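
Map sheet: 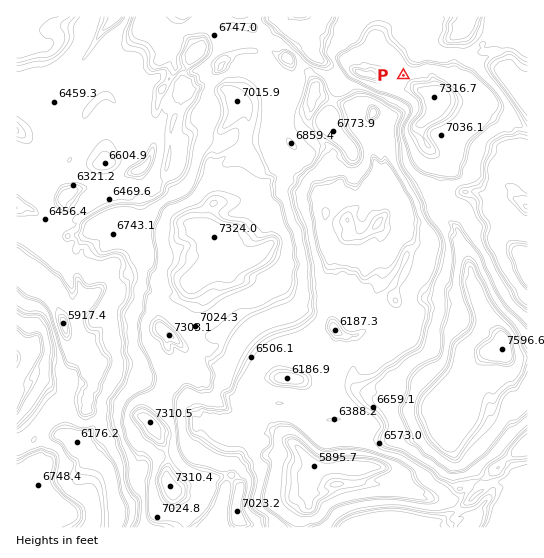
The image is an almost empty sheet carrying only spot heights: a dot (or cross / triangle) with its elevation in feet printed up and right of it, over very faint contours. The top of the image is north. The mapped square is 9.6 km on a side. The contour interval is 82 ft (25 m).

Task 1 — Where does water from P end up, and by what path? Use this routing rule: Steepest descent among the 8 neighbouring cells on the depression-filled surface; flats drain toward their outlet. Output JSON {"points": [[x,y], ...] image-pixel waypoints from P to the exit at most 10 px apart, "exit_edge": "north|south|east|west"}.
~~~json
{"points": [[403, 75], [411, 65], [415, 54], [426, 46], [437, 42], [447, 41], [458, 33], [467, 23], [470, 17]], "exit_edge": "north"}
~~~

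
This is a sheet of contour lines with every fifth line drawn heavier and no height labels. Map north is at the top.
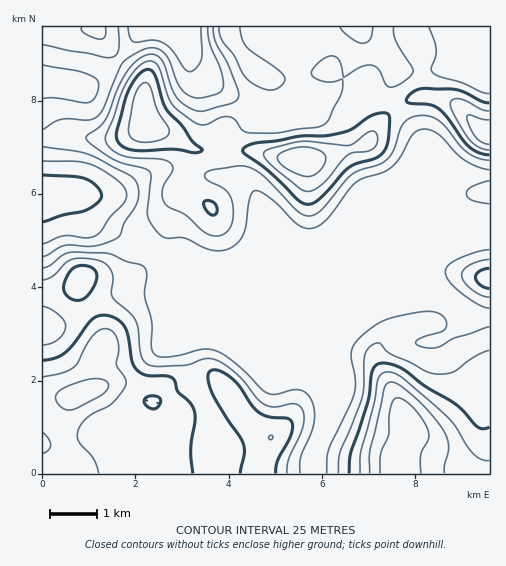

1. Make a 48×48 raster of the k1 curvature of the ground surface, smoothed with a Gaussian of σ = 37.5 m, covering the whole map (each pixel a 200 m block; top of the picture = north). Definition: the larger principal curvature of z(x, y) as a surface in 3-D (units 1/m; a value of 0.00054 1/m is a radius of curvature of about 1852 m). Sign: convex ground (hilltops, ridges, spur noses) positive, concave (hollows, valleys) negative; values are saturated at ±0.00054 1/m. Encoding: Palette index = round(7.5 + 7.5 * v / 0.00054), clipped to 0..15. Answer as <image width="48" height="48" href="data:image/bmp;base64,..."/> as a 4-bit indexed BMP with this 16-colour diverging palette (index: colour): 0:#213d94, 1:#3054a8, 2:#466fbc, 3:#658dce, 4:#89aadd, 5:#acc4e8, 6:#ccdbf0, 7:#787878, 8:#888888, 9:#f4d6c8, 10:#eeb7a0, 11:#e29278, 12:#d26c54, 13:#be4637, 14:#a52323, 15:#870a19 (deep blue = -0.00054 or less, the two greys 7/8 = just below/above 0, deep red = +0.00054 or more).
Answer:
<image width="48" height="48" href="data:image/bmp;base64,Qk32BAAAAAAAAHYAAAAoAAAAMAAAADAAAAABAAQAAAAAAIAEAAATCwAAEwsAABAAAAAAAAAAlD0hAKhUMAC8b0YAzo1lAN2qiQDoxKwA8NvMAHh4eACIiIgAyNb0AKC37gB4kuIAVGzSADdGvgAjI6UAGQqHAIiIiYiImoiJiIiIrLh3d3eHebuph3eJmXiYiIh4mYiJh3d3nMp2eImZmsqZmHiamHeZiIh4mIiJh3d3i9uHeJmZmsqJmYmpdniZh4h4mHeJh3d3is2oiIiIisqImqqXd3ipd3iIh3iZh3d4q83qmId3isqIvLmHd3ipdniZiIiZiIib3LztqId4isua3JiIiHiqh3mZiIiZmIi+2onNqYeIicy92oiIh5q8qImXdnipmInvt2etuXd3eb3uqIiId7vO7bqHd3moiI39hlabqHd2ad/7iIiId5mqzv7LvMuXeL/6h2eJmHd2av/Id4iIiId4iauqze7Km/+5h3eIiId3jf6od4iIiJmImZmpmIq8zfuIh3eIiIiIruuZh4iZmXibupq5dld4q7mId3eIiIiavbh4h3iImWZ5vLupdmZ3ipiId3iIiIiarKdnd3eIiHZnm8uph3d3iIiIiIiIiIiJm8p3d3iIiHZnisy6mIh3eIiIiIh4iHeIib3KmZmHeHd4mrqqmYiHd3iIiIh3d3d3iJm8zLqGeHeJmqmZmId4iIiIiHd3iIiIiIiImZmHiYiaqYiIiHd4iIiIh3d3iIiZmIh4iIiImru7uYd4h3d3iIiIh3d4iIiaqYh3d4iJrLvNypiIiHd4iIiId3eIiIiIqph3d4m875m97cqqqYd4eIiIiIiIiId4iqh3iKvf/3i+7tuZqod3eIiIiIiHiHd4iZmImaq7qnnMmsuHiZh3eImIiIiIiId4iImZmIiIiXm5ZquHeJl3iZqYiIeIiIiIiIiId3d4iGmoZYqYeJl3iaupiHeJmYiIiIiId3d4iHiYZnmqmJmIiruph3eJuoiHeIiId3iIiHiIeImruqmIisuYd3eKy5iHd4iHd4iIh3iHd4d4q7mIq8qYd3eL25iHd4h3d4iZiIiHd3ZmebqrzLqZiIeM25h3d4h3eIiaqoh3d3dmiau8uZmYiIecy6h2d4iHeIiaqoh3d3d4mZmrh3iHd3iru7l1Z4iHeIiIiIh3ZniZmIial3h2Z4q7uqunaJmId3d4iYiHd4mpiHeJqqqqvf//7czcurqId3eJqruqq7u7mImrvMzf//////7u7cqYd3iazbvM3u3dy7zMuqmrzKmby8zN7sqHZneb75q93dzMzd7bmZqYeHeJl3iJztl2ZmeN/5qqmJrKvNy6maynZ4eIdnh2neuGZme//YmYZWnLzbmZiKu5iJh3domHis24d4v/6oiIZWjN3rh3d4iqiJh3d4iZmYvtzN//p4iHdni+/8hmZ3eZiJh3d4eKqoi+7//7dYh3d3id/8hmd2eamqmYiIiJuod5qqqpdYh3d3ia/8d3eHebvLqpqZmZu4ZoqYiId4iHd3ia7/mIiHet3KmZqqmZq5doqYd3d3iId5u6z/uYiIneuYd3iKqYiZh5qYh3d4iIiL25reuHia38h3d3eJqHaJiKqZiHiKqqqs2Xerl3ec/5d3d3eJmHZ4mamYiIiLuqqsyGWIh3ic/XZ3d3iJh3d4mpiIiZmg=="/>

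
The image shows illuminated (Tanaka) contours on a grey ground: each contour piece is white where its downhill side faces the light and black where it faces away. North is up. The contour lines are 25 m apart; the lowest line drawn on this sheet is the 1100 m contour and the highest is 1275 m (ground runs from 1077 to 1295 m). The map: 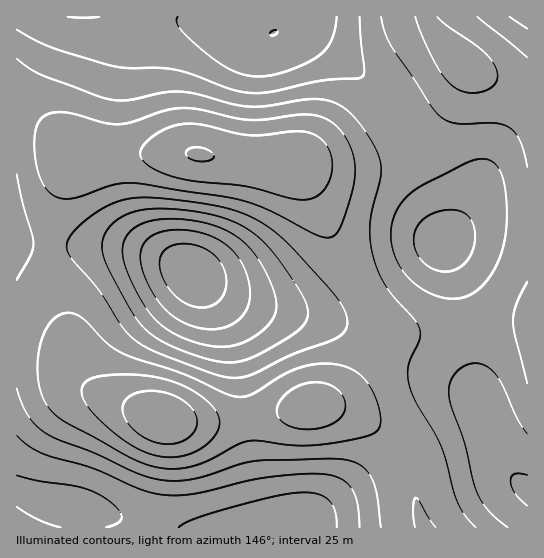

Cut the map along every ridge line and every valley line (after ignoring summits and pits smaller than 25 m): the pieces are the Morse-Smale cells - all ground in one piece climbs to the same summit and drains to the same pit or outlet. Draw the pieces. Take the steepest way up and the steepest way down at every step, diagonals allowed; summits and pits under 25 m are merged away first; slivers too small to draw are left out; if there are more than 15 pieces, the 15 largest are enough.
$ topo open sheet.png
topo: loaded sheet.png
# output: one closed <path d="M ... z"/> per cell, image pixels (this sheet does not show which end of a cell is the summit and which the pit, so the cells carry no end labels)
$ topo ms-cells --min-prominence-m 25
<path d="M283 16l-266 0-1 85 18 11 41 44 6 1 62-4 52 0 67 10 99 2 33-6 21-10-34-54-27-27-47-35-12-5-12 0-4 3 5-9z"/><path d="M18 101l-2 1 1 142 20 3 65-2 29 3 18 4 33 13 29 23 31 15 71 14 67 20 1-15-38-64-38-80-11-14-48-3-51-8-52 0-62 4-6-1-41-44z"/><path d="M26 333l-10 1 1 194 252-1-12-36-11-72-20 2-51 0-38-12-32-13-14-8-12-13-18-27-15-9z"/><path d="M23 244l-7 1 1 88 17 2 17 6 12 9 16 25 12 13 14 8 42 17 28 8 51 0 21-3-8-57-8-31-16-29-26-32-24-12-34-9-29-3-65 2z"/><path d="M467 67l-4 16-15 30-17 24-15 13 11 16 14 33 3 12-1 31 18 48 8 36 26-3 32 0 1-225z"/><path d="M415 149l-21 10-33 6-69-2 13 15 38 80 33 53 9 18 16 4 28 0 38-5 2-3-8-35-18-48 1-31-3-12-14-33z"/><path d="M199 279l0 2 21 28 11 21 8 31 8 58 71-14 15-6 10-8 16-17 16-24 5-12-41-14-93-20-28-12z"/><path d="M321 405l-74 14 10 72 10 32 3 5 31-1 49-42 43-40-11-13-13-9-22-11z"/><path d="M475 404l-20 1-25 11-17 12-18 17 8 9 6 13 8 42 6 16 2 3 102 0 1-39-16-15-5-8-23-55z"/><path d="M426 16l-141 0-2 10-3 3 15-1 12 5 47 35 27 27 32 51 4 2 14-11 17-24 19-42 0-4-36-40z"/><path d="M382 337l-3 2-8 18-19 25-15 14-18 9 28 7 22 11 25 21 24-20 25-15 19-5 19 2-5-11-19-18-47-28z"/><path d="M527 323l-32 0-26 4 6 54 5 22 27 63 5 8 15 14z"/><path d="M394 444l-44 41-51 42 124 1-14-61-6-13z"/><path d="M527 16l-100 0 0 3 12 19 27 29 61 30z"/><path d="M382 325l-1 12 26 11 31 17 24 16 17 17-4-17-3-39-3-15-40 6-28 0-14-2z"/>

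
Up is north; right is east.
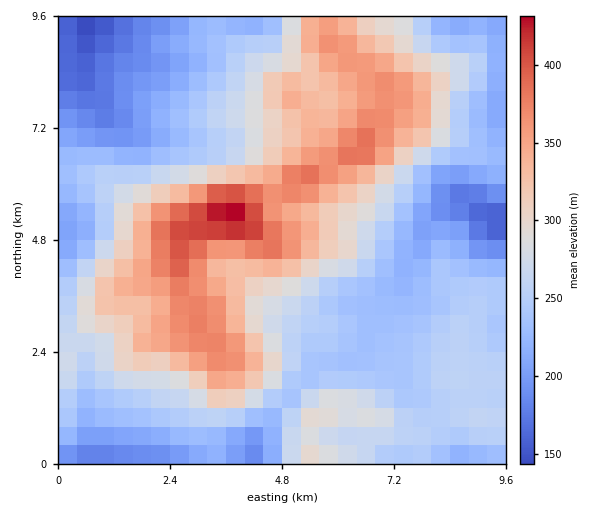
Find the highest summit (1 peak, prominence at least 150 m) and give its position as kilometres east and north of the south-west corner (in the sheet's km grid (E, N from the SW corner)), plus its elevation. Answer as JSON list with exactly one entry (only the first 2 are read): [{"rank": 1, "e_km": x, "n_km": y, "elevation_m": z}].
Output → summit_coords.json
[{"rank": 1, "e_km": 3.69, "n_km": 5.39, "elevation_m": 435}]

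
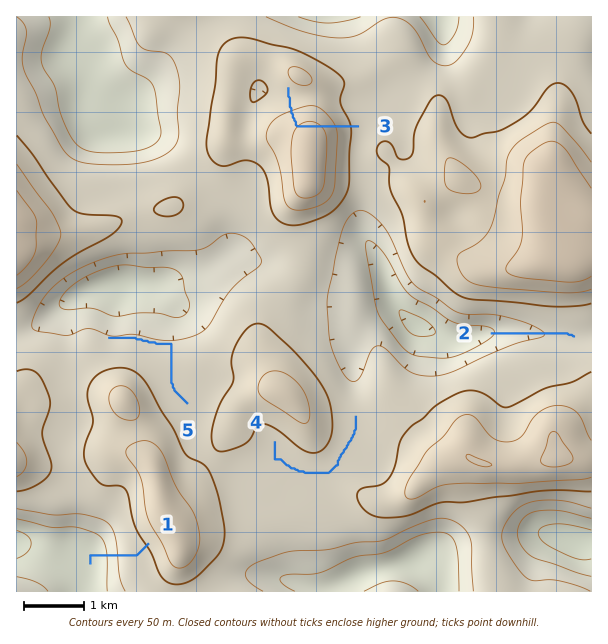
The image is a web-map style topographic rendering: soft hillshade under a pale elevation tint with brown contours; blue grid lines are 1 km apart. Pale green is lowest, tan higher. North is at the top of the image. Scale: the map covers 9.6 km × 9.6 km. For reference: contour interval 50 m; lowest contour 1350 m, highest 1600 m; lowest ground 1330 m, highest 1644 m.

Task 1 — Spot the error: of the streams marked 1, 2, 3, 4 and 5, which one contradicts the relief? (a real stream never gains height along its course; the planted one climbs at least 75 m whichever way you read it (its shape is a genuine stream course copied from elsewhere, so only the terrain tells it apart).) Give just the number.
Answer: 3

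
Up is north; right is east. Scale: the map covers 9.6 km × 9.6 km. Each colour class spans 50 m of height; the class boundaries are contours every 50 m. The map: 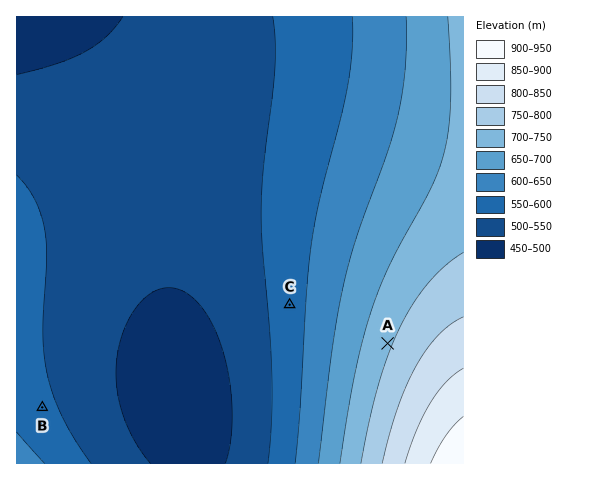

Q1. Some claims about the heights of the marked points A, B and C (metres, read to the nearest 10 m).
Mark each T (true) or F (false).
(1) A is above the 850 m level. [F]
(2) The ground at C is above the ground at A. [F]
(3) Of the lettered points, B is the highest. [F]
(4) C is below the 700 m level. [T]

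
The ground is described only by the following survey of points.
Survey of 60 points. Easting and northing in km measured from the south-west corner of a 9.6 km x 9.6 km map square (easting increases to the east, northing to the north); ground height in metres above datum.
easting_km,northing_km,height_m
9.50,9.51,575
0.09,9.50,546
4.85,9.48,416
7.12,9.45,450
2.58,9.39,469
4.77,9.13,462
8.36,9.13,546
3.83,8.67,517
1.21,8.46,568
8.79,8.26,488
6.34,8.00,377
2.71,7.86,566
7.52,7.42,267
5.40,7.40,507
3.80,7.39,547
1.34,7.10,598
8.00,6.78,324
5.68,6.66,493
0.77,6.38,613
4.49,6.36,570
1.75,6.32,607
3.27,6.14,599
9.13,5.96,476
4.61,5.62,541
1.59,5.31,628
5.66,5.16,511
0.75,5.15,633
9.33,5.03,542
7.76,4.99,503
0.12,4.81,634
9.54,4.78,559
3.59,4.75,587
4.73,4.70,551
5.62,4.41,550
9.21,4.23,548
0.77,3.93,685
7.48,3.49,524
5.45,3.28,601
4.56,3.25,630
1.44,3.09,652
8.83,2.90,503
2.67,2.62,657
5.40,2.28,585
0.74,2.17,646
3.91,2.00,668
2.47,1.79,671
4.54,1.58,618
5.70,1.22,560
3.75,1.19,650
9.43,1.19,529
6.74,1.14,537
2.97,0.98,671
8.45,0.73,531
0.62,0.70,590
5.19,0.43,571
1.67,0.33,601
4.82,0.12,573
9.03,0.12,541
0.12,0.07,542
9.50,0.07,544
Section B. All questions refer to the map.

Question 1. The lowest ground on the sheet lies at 260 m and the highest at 685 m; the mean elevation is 550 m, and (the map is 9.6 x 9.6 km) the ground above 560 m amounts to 42.5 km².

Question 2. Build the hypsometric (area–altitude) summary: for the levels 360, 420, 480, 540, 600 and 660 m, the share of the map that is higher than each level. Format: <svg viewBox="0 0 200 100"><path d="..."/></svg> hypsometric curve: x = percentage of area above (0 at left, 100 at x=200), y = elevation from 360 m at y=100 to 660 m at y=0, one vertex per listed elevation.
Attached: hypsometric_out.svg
<svg viewBox="0 0 200 100"><path d="M193 100l-9-20-17-20-53-20-55-20-46-20"/></svg>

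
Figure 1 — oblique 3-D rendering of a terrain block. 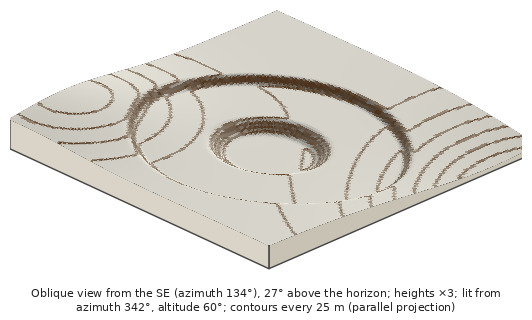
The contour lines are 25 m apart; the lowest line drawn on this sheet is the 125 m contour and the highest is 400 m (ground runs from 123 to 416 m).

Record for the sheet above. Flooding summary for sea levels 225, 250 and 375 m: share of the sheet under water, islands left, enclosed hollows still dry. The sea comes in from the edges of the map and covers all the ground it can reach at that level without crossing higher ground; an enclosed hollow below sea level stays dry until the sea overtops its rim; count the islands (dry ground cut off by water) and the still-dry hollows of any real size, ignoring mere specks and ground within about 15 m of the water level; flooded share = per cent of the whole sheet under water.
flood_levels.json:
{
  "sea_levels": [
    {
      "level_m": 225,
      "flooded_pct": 32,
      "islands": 0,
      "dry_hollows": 0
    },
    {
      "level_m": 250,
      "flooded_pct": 48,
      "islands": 0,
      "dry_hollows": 0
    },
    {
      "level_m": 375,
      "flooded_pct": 94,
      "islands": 0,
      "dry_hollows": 0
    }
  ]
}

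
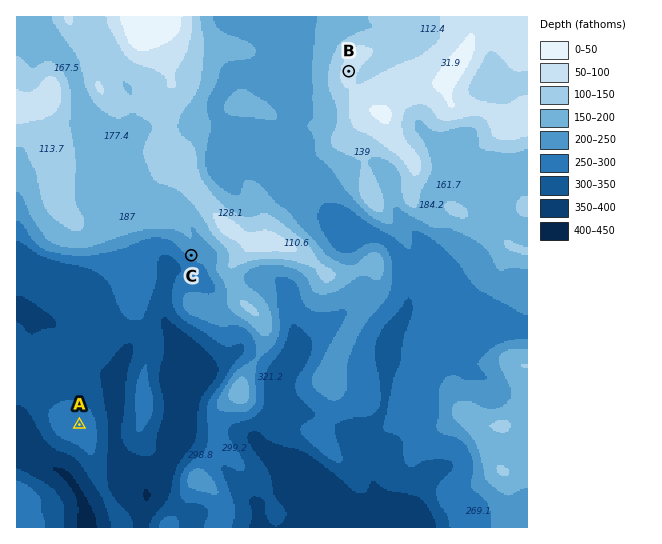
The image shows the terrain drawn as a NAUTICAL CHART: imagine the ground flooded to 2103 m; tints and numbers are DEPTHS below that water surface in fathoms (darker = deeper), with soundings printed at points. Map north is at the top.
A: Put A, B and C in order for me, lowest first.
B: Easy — A C B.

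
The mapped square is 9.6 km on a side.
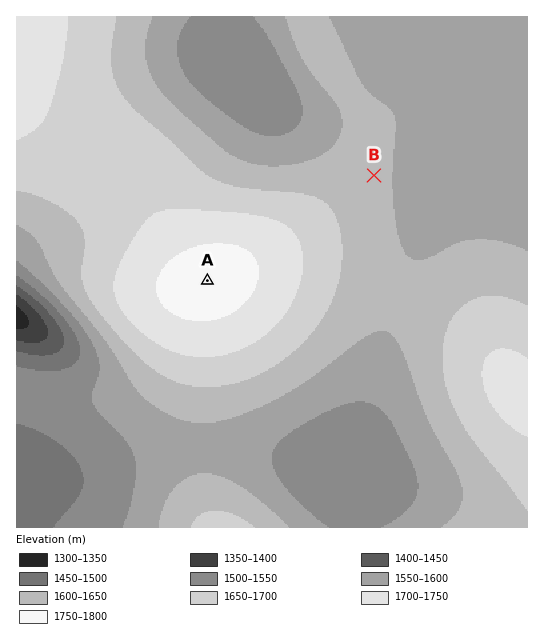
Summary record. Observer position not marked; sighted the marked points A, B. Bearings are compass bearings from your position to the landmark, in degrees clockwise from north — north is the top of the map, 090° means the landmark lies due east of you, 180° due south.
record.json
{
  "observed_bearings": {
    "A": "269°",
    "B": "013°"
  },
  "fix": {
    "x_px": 350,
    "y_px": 278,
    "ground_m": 1640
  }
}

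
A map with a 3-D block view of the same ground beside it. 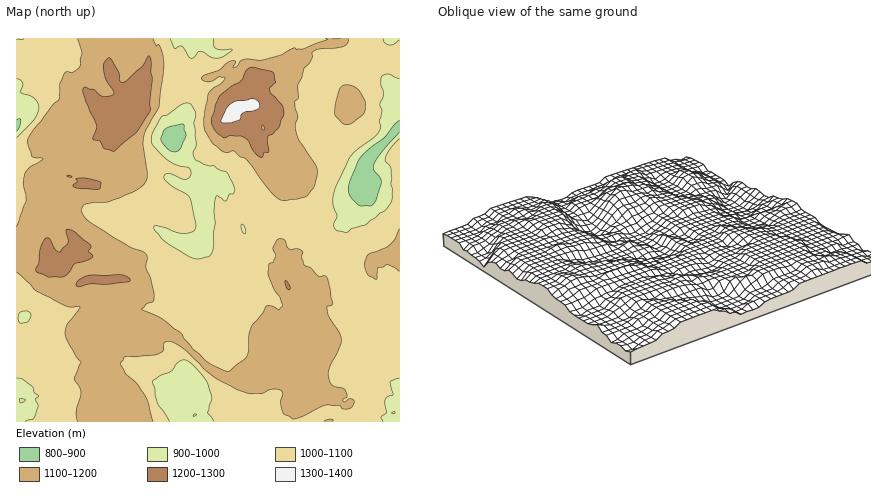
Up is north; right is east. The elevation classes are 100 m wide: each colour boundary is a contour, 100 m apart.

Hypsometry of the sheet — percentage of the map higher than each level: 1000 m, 89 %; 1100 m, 42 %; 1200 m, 7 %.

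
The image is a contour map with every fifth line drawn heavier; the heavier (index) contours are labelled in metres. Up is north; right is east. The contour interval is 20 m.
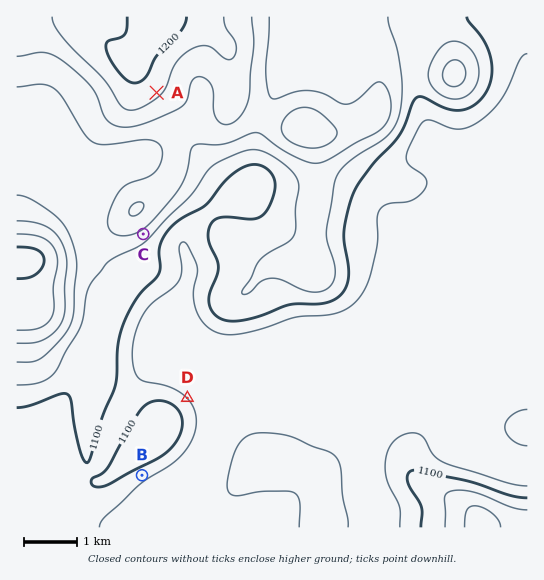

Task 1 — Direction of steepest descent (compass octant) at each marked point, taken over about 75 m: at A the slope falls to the SE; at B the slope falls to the SE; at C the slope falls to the SE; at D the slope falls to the NE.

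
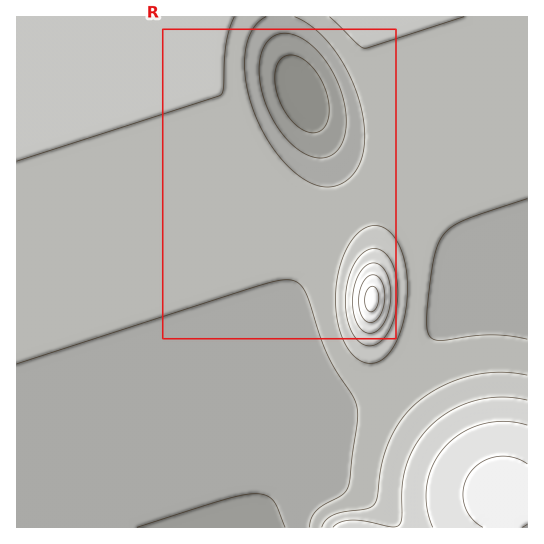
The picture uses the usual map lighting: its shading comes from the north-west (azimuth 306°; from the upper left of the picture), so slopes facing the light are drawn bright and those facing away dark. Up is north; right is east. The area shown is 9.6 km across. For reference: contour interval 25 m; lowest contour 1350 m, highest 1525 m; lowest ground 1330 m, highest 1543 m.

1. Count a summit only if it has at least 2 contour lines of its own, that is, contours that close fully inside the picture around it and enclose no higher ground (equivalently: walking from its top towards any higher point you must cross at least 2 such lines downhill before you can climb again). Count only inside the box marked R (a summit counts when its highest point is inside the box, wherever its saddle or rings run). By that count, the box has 1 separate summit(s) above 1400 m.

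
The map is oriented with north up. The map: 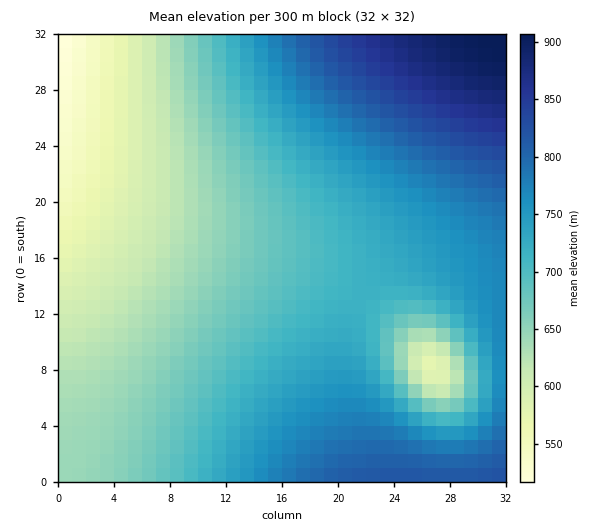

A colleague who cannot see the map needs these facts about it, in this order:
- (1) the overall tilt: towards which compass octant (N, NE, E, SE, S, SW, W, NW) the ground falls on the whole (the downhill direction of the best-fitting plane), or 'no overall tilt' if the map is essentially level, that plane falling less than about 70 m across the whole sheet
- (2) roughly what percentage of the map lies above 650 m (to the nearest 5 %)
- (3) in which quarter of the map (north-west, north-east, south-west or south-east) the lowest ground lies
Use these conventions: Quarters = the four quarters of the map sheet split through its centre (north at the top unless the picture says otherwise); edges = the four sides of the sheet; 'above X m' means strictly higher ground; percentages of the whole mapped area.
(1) Overall the map slopes down towards the west.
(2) About 70 % of the map lies above 650 m.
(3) The lowest point lies in the north-west quarter of the map.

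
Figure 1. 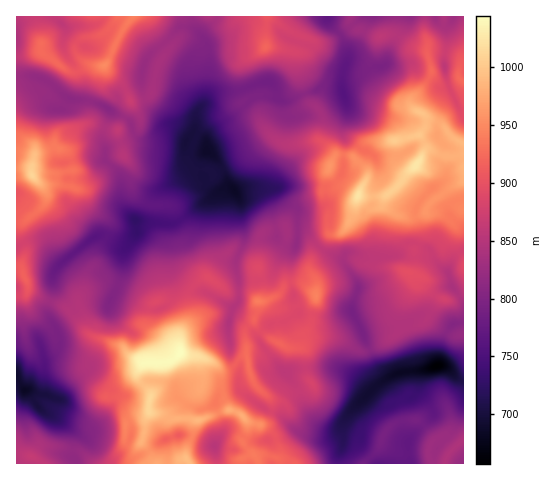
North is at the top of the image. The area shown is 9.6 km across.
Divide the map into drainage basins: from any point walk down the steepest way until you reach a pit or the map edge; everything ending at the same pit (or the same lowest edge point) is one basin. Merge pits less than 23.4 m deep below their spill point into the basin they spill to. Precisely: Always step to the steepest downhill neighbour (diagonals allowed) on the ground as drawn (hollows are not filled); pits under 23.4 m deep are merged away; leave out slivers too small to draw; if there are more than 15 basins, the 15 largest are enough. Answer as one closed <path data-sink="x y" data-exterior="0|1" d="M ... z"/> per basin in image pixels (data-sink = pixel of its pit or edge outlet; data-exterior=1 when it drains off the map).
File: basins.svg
<path data-sink="234 189" data-exterior="0" d="M266 16l-120 0 21 36-10 15-6 27-4 4-11 3-6 0-8-17-16-15-2-4-16 0-8 6-10 1-29-21-25 6 0 95 18 5 1-3 5-3 15-4 11 4 6 13-1 22-30-2 5 9 0 7-4 6-21 19-1 11 5 13-3 21 6 14 0 6 15 10 21 6 25 28 33 12 8 10 11 6 28-1 12-8-9-5-22-21-1-13 4-10 5-3 8 0 8 5 5 16 0 20 0-7 12-20-2-16 1-8 14-14 6 1 19 14 20 2 11 8 17-6 9-12 6-2 10 1 13 11 2-8-7-15 1-12 17-24 13-2 5-5 8-17 4-16-18-11-11-13 5-17-15-15 4-16-1-8-17-18-8-30 0-13-3-3-28-5z"/><path data-sink="437 367" data-exterior="0" d="M440 51l-12 2 3 21-21 28 6 8 10 6 0 10-7 9-24 6 1 18 3 5 7 6 6-1-18 20-9 7-27 0-4 15-8 17-5 5-13 2-17 24-1 12 6 10 0 12-14-10-10-1-6 2-9 12-15 6-4-1-4 20-9 11 2 24-8 3-9 9-8 2-15-11-25-6-13 8-26 3-6 8 0 5 14 18-2 7 2 11 11 1 7 4 21 0 7 3 28-11 11 2 11 9 0 10-5 11 13 14 3 8 206-1 0-395-5 1 3-9-3-3z"/><path data-sink="25 390" data-exterior="0" d="M28 290l-2 4-10 3 0 166 139 1-14-22-2 2-7 0-8-5 2-15 10-7 8 0 5-5 2-17-14-18 0-5 7-9-14-7-8-10-33-12-25-28-21-6z"/><path data-sink="343 94" data-exterior="0" d="M349 21l-5 9-9 8-10 5-7 0-18-7-5 14 2 4 0 13 9 32 16 16 1 8-4 16 14 13 2 4 16 0 16 15 0 8-9 17 24 1 9-5 19-21-6-2-5-5-3-5-1-18 24-6 7-9 0-10-10-6-6-8 18-21 3-7 0-7-6-18-14-4-16-10-18 2-15-7-5 0z"/><path data-sink="215 446" data-exterior="0" d="M232 410l-11 2-26 9-3 17-7 15 0 5 4 6 69-1-3-7-13-14 5-11 0-10-6-7z"/><path data-sink="179 435" data-exterior="0" d="M150 412l-4 7-4 25 15 20 22 0 6-6 11-38-27-2-7-4z"/><path data-sink="328 17" data-exterior="1" d="M350 16l-81 1 28 18 21 8 7 0 10-5 11-10z"/>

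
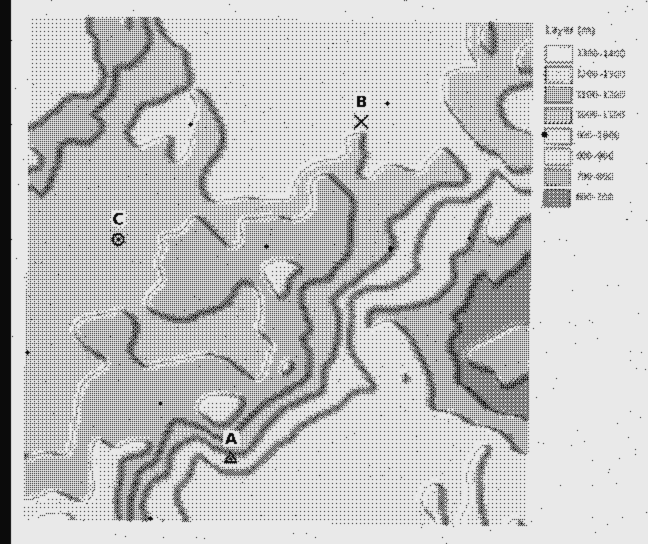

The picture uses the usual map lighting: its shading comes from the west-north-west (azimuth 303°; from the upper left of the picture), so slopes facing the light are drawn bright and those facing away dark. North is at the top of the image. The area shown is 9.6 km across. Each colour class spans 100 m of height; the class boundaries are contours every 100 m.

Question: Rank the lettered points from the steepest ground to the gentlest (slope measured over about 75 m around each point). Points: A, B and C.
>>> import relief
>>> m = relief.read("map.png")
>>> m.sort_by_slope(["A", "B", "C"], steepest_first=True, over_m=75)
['A', 'C', 'B']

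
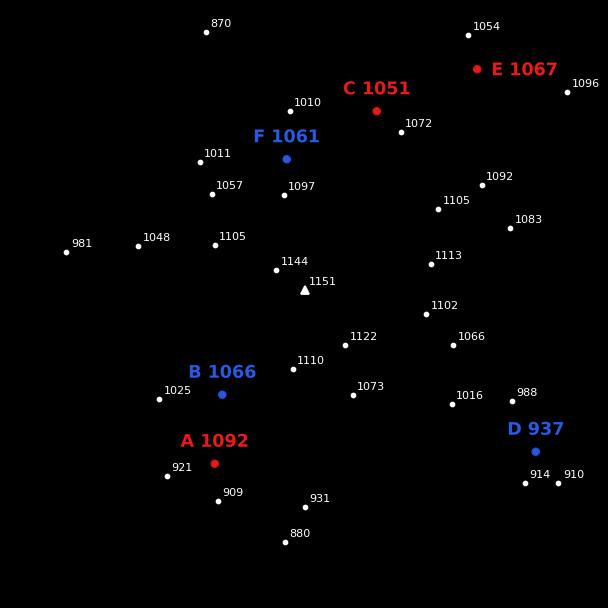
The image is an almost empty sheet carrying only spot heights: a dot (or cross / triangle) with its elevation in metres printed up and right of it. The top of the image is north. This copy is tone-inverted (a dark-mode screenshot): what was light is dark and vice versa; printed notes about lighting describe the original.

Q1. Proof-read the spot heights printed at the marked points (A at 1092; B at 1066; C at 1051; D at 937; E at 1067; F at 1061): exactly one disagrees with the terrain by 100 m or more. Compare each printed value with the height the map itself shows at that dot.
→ A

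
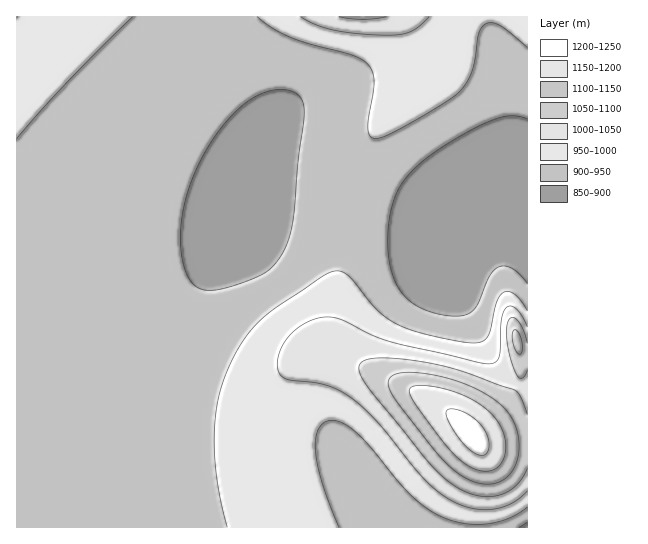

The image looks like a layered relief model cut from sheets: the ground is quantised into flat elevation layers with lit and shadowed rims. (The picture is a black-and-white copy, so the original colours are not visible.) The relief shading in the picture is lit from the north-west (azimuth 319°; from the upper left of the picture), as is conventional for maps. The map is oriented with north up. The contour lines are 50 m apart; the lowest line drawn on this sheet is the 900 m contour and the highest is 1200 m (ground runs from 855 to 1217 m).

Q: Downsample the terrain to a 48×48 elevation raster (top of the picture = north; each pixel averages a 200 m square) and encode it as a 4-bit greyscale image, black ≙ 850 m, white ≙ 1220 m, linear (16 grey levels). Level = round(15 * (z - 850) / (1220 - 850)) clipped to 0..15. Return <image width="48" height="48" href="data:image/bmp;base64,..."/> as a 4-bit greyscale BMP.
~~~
<image width="48" height="48" href="data:image/bmp;base64,Qk32BAAAAAAAAHYAAAAoAAAAMAAAADAAAAABAAQAAAAAAIAEAAATCwAAEwsAABAAAAAAAAAAAAAAABEREQAiIiIAMzMzAERERABVVVUAZmZmAHd3dwCIiIgAmZmZAKqqqgC7u7sAzMzMAN3d3QDu7u4A////ADMzMzMzMzMzM0RFVmZlVEMzMzMzREREMjMzMzMzMzMzM0RVVmZlVEMzMzNEVWZlVDMzMzMzMzMzM0RVZmZVREMzM0RVZnd3ZTMzMzMzMzMzM0RVZmZVRDMzNEVWeImZhzMzMzMzMzMzM0RVZmVVRDMzNFVniau6mDMzMzMzMzMzNERVZmVURDMzRFZ4q8zMqTMzMzMzMzMzNERVZmVURDM0RWeKvN7cuTMzMzMzMzMzNERVZmVURDNEVnibze/tujMzMzMzMzMzNERVZlVURERFZ4ms3v/tuTMzMzMzMzMzNERVZlVURERVZ5rN7/7cuTMzMzMzMzMzNERVZmVVREVWeKvO7u7LqTMzMzMzMzMzM0RVZmVVVVZnirze7ty6mDMzMzMzMzMzM0RVZmZlVmZ4ms3d3MupiDMzMzMzMzMzM0RVVmZmZneJq7zMu6mIiDMzMzMzMzMzM0RFVmZmd3iJmqqqmYd3iDMzMzMzMzMzMzRFVmZ3d4iImZiId2ZniTMzMzMzMzIjMzREVmZ3d4iId3dmZVVWmjMzMzMzMyIiMzNEVWZ3d3d3ZmVVRERWqjMzMzMzMyIiIzM0RVZnd3ZmVURDMzNGqDMzMzMzMyIiIjMzRFVmZmZVRDMyIiNGhzMzMzMzMyIiIiIzNEVVZmVUQzIiIiI1ZUMzMzMzMyIiIiIjM0RFVVVEMyIRERI0VEMzMzMzMyIiIiIiIzNERVRDMiERERIzQ0MzMzMzMyIiIiIiIjM0RERDMhEREREjMkQzMzMzMyIiIiIiIiMzREQzIhEQAREiIkQzMzMzMyIiIiIRIiIzNEQzIhEAABESEUQzMzMzMyIiIiEREiIjNEQzIhEAABEREURDMzMzMyIiIiERESIjM0MzIhEAAAEREURDMzMzMyIiIiERESIjM0MzIhEAAAEREUREMzMzMyIiIiERESIjMzMzIhEQAAEREUREMzMzMzIiIiERESIjM0QzIhEQAAEREUREQzMzMzIiIiIRESIjM0QzMiEREBEREUREQzMzMzIiIiIRESIjM0RDMiIREREREUREQzMzMzMiIiIhESIiM0REMyIhEREREURERDMzMzMiIiIhESIiM0REMzIiEREREUREREMzMzMyIiIiIiIiMzREQzMiIhEREUREREMzMzMyIiIiIiIiMzREREMzIiIREkREREQzMzMzIiIiIiIiMzREREQzMiIiIkREREQzMzMzMiIiIiIiIzREREREMzIiIkRERERDMzMzMiIiIiIiIzNERVVEQzMiIkREREREMzMzMyIiIiIiIzNERVVVREMzM0REREREQzMzMzIiIiIiIzNERVVVVEMzM1REREREQzMzMzMyIiIiMzNERVVVVUQzM1VERERERDMzMzMzMzMzMzREVVVVVURDM1VUREREREMzMzMzMzMzRERFVVZVVURERFVVREREREQzMzMzMzRERVVVZmZlVURERFVVVUREREREMzMzRERVVmZmZmZlVURERGZVVVRERERERDNERFVmd3iIh3ZmVURERQ=="/>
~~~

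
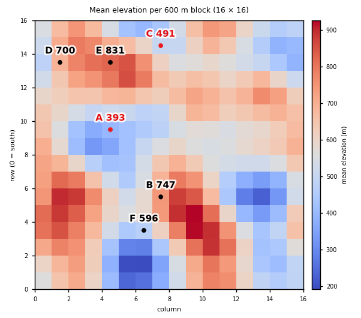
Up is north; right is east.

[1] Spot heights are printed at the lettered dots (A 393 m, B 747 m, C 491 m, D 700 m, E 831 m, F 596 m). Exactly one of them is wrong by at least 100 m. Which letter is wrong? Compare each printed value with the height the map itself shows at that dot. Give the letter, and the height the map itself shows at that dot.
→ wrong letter F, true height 471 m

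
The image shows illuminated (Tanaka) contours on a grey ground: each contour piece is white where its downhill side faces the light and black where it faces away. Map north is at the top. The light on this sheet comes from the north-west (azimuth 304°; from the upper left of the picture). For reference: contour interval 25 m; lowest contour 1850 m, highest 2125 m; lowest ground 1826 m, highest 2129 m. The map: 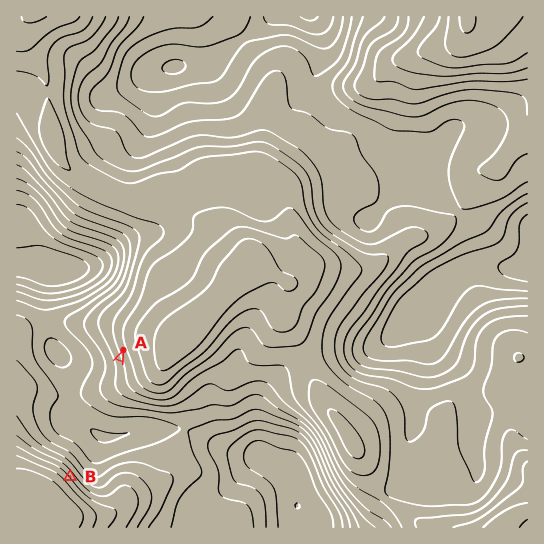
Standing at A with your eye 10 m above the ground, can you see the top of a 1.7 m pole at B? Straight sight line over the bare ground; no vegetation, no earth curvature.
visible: true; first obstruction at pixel None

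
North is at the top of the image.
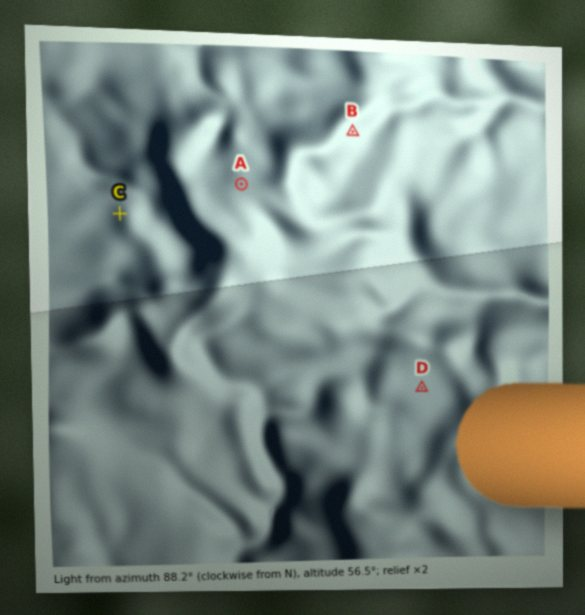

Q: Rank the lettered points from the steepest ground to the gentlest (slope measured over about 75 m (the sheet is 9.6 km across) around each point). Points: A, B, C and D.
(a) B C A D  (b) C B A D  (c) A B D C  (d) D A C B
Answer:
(a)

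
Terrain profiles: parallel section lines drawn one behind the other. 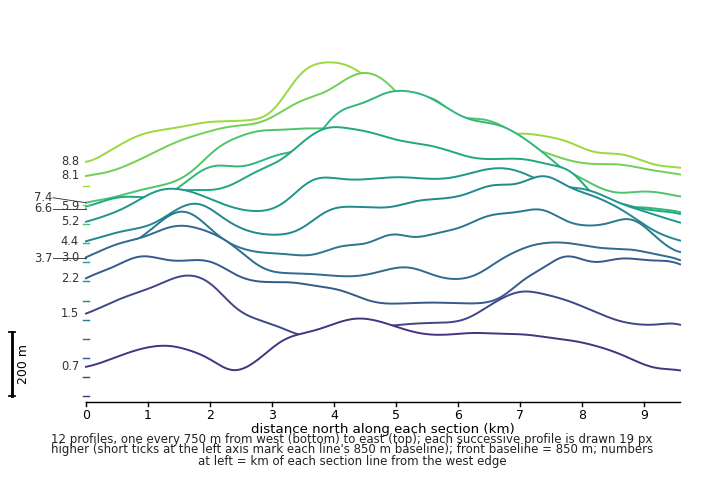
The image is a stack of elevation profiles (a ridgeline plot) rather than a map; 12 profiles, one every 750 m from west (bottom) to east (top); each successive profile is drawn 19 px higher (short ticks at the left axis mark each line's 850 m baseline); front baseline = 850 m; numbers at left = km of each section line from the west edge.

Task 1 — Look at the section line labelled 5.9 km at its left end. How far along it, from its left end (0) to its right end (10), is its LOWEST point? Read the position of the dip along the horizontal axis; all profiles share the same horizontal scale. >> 10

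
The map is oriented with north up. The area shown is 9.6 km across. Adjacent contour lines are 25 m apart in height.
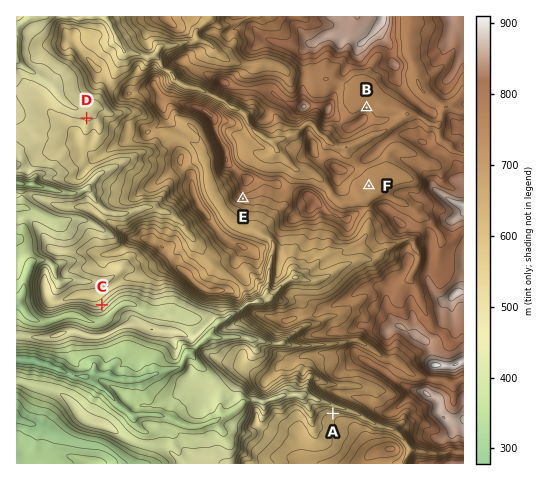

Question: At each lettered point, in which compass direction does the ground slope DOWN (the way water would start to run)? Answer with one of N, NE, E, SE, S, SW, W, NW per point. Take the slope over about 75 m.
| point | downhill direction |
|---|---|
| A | N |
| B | N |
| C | SE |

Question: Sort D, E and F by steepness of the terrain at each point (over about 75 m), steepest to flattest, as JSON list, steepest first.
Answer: ["E", "D", "F"]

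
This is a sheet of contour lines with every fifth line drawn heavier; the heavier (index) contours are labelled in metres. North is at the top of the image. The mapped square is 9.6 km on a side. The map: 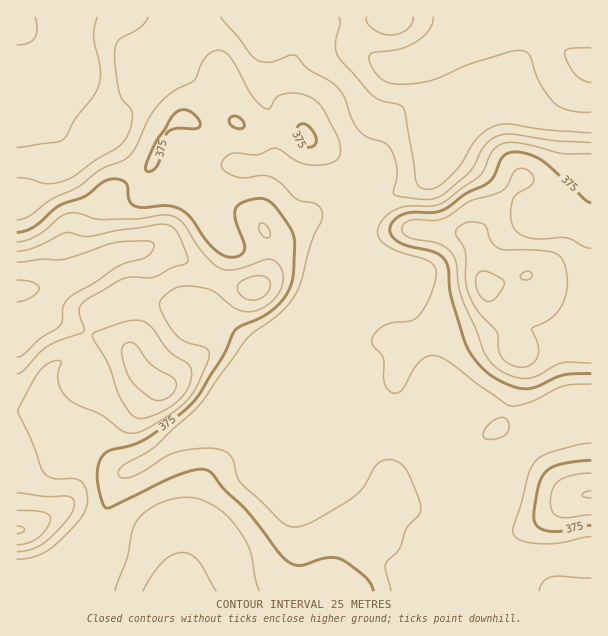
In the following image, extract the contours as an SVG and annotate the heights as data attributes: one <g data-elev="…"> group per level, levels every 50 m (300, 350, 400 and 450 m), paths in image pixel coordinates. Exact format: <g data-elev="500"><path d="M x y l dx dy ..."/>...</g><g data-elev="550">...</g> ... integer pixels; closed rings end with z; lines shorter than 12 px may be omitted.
<g data-elev="300"><path d="M591 133l-45-3-36-6-13 1-11 5-9 8-17 27-17 18-11 6-10-1-4-3-2-5-12-70-5-5-16-4-9-4-34-38-5-12 5-23-1-7"/><path d="M17 45l12-2 6-5 2-9-2-12"/><path d="M97 17l-3 19 5 27 2 12-2 9-4 10-19 23-10 19-3 4-7 2-39 5"/><path d="M367 17l0 6 6 6 8 4 9 2 9-1 8-4 5-6 1-7"/></g><g data-elev="350"><path d="M391 591l-6-21 1-6 13-15 8-21 12-13 2-6-2-11-11-25-5-8-7-4-9-1-7 2-6 6-11 19-9 10-40 24-18 6-8-1-6-4-39-36-6-9-5-19-4-5-7-3-17-2-24 3-13 5-21 14-12 6-11 2-3-1-2-3 1-4 4-5 30-17 42-39 10-11 41-59 35-27 8-9 7-10 5-12 11-41 10-21 0-6-1-4-6-5-18-5-16-16-9-6-9-2-17 3-9-1-12-6-4-6 4-7 6-4 26 1 18-7 6 2 15 11 10 3 17 1 13-4 4-8-1-12-15-30-6-8-13-8-17-2-7 2-5 3-6 10-6 0-13-14-22-38-7-5-9 0-10 9-8 20-24 13-15 14-8 13-13 28-7 9-27 12-22 17-28 13-22 17-12 4"/><path d="M591 578l-39-1-9 5-4 9"/><path d="M591 443l-13 2-26 7-9 3-7 6-8 13-15 57 1 5 5 4 20 4 21-1 31-6"/><path d="M485 438l9 1 11-4 4-6-2-9-6-3-10 6-8 9 0 3z"/><path d="M591 154l-28 0-42-11-11-1-7 2-6 3-5 5-8 18-4 6-36 26-12 4-28 1-9 3-8 5-5 6-4 7 0 6 3 6 14 10 34 11 6 6 1 9-7 22-10 18-8 5-18 1-9 3-9 8-3 8 1 4 8 9 2 5 2 25 4 6 4 3 5 0 4-3 12-21 6-8 6-4 6-2 8 2 7 4 32 24 31 21 8 0 13-4 33-16 27-2"/></g><g data-elev="400"><path d="M260 591l-4-10-7-33-5-11-10-13-10-11-14-9-12-5-12-2-13 2-14 4-12 7-9 9-5 11-6 28-12 33"/><path d="M17 559l19-3 17-9 26-26 6-9 2-9-1-14-6-9-6-1-21-1-9-5-13-33-13-27 1-6 16-29 6-8 10-8 9-1 1 1-3 10 0 11 4 9 7 7 9 6 24 10 21 16 9 2 9-2 30-17 17-14 9-14 12-29 0-5-3-4-21-7-12-10-13-23 0-6 3-5 8-7 8-3 9-1 12 1 15 5 22 17 8 3 7 0 12-5 11-8 6-11 2-10-1-7-3-6-4-4-5-2-6 1-28 9-9 1-8-2-7-6-11-11-19-29-6-5-8-2-31 4-35 1-9-2-15-5-9 0-9 4-24 19-10 5-9 1"/><path d="M591 473l-18 2-13 5-7 9-3 12 2 10 6 6 9 1 24-3"/><path d="M591 248l-7-1-17-9-34 1-10-3-7-5-3-6-2-7 2-18 4-6 14-9 3-5-3-7-9-5-7 3-8 15-7 6-30 9-27 18-9 2-23-1-7 4-2 4 1 5 5 4 30 7 8 4 6 6 4 9 3 24 5 16 12 26 9 25 6 8 7 7 15 8 14 2 10-3 24-13 30 0"/><path d="M265 237l4 1 1-5-4-8-5-2-2 2 0 5z"/></g><g data-elev="450"><path d="M17 545l10-2 11-5 9-10 4-9-2-4-5-3-27-2"/><path d="M153 399l8 1 9-4 6-7 0-8-4-4-22-13-15-20-4-2-5 1-3 4-1 6 6 22 8 11z"/><path d="M17 357l6-2 16-16 21-13 2-6 1-14 7-9 25-15 24-16 28-9 5-6 2-6-2-3-5-1-27 1-13 3-44 14-22 0-24 3"/><path d="M485 300l4 2 6-4 8-10 1-6-7-6-14-5-6 3-1 8 2 11z"/><path d="M522 279l8 0 2-3 0-3-4-2-4 1-4 4z"/></g>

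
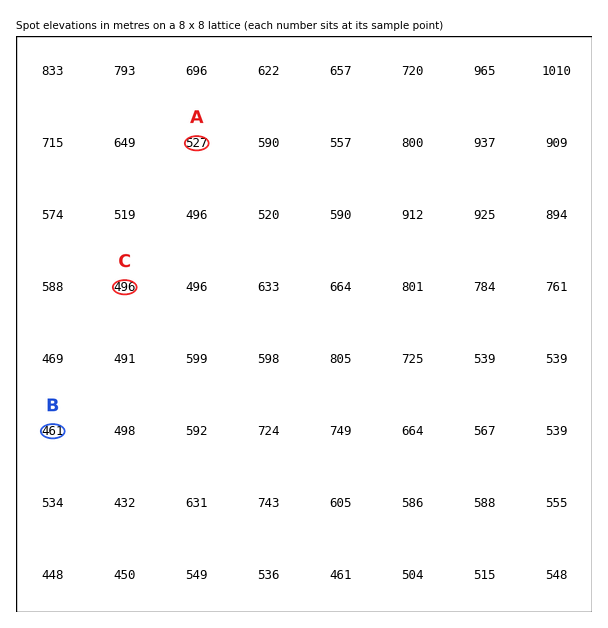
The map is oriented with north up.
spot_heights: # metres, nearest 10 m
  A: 530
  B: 460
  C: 500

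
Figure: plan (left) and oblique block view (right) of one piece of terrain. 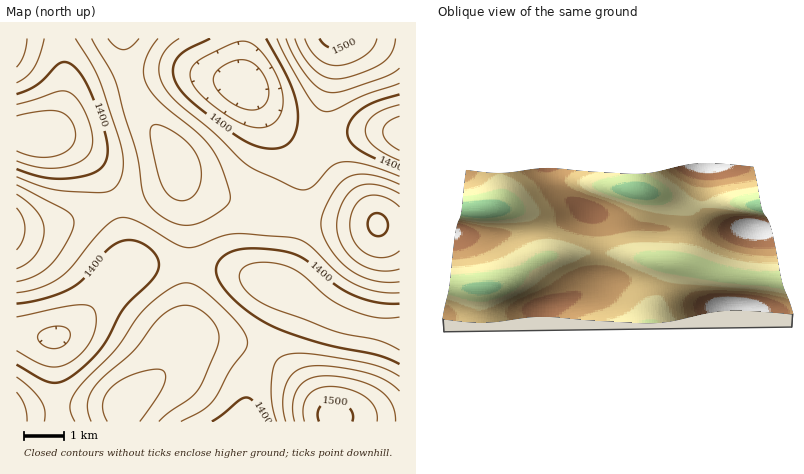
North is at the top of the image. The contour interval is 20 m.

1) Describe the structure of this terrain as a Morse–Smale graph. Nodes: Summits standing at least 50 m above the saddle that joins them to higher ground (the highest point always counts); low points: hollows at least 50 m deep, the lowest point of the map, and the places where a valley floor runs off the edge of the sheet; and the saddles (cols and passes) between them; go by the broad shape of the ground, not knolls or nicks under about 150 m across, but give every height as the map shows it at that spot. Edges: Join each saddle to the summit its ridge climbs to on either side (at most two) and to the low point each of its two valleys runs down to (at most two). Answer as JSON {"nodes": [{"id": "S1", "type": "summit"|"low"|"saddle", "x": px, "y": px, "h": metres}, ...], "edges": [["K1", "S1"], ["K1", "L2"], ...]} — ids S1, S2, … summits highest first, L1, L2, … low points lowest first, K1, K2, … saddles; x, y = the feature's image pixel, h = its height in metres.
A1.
{"nodes": [
{"id": "S1", "type": "summit", "x": 334, "y": 416, "h": 1507},
{"id": "S2", "type": "summit", "x": 334, "y": 38, "h": 1506},
{"id": "S3", "type": "summit", "x": 378, "y": 224, "h": 1503},
{"id": "S4", "type": "summit", "x": 16, "y": 228, "h": 1489},
{"id": "S5", "type": "summit", "x": 126, "y": 404, "h": 1474},
{"id": "L1", "type": "low", "x": 36, "y": 136, "h": 1340},
{"id": "L2", "type": "low", "x": 244, "y": 84, "h": 1345},
{"id": "L3", "type": "low", "x": 400, "y": 134, "h": 1346},
{"id": "L4", "type": "low", "x": 54, "y": 338, "h": 1356},
{"id": "K1", "type": "saddle", "x": 130, "y": 82, "h": 1447},
{"id": "K2", "type": "saddle", "x": 300, "y": 218, "h": 1431},
{"id": "K3", "type": "saddle", "x": 114, "y": 204, "h": 1424},
{"id": "K4", "type": "saddle", "x": 262, "y": 352, "h": 1416},
{"id": "K5", "type": "saddle", "x": 188, "y": 266, "h": 1413},
{"id": "K6", "type": "saddle", "x": 324, "y": 140, "h": 1411},
{"id": "K7", "type": "saddle", "x": 372, "y": 328, "h": 1375}],
"edges": [["K1", "S3"], ["K1", "L1"], ["K1", "L2"], ["K2", "S3"], ["K2", "L2"], ["K2", "L4"], ["K3", "S3"], ["K3", "S4"], ["K3", "L1"], ["K3", "L4"], ["K4", "S1"], ["K4", "S5"], ["K4", "L4"], ["K5", "S3"], ["K5", "S5"], ["K5", "L4"], ["K6", "S2"], ["K6", "S3"], ["K6", "L2"], ["K6", "L3"], ["K7", "S1"], ["K7", "S3"], ["K7", "L4"]]}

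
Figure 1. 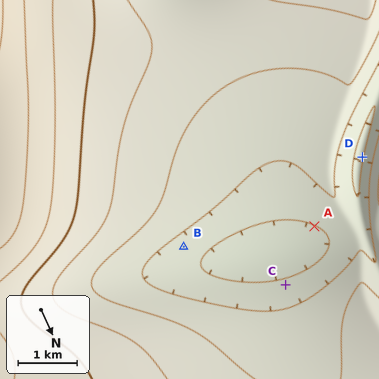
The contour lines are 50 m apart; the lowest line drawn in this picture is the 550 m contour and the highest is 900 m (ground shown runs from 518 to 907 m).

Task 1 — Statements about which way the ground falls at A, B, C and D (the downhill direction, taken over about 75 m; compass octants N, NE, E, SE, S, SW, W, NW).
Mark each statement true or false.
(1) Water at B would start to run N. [true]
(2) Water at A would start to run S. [false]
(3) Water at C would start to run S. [true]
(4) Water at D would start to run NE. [false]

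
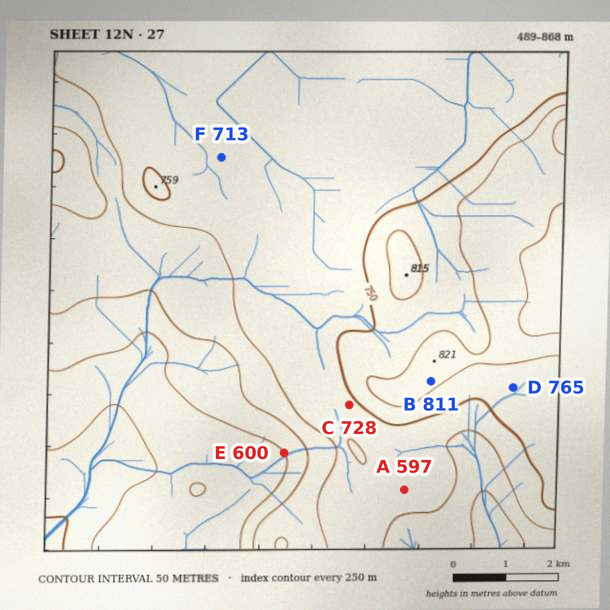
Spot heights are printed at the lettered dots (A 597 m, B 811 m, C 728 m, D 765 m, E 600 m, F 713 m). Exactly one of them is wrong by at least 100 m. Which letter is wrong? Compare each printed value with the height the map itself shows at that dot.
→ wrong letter A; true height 722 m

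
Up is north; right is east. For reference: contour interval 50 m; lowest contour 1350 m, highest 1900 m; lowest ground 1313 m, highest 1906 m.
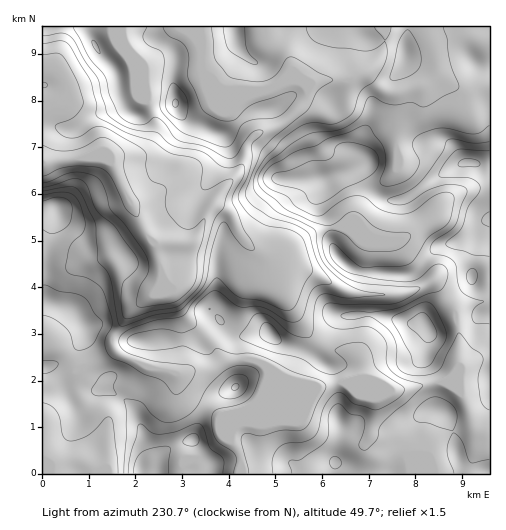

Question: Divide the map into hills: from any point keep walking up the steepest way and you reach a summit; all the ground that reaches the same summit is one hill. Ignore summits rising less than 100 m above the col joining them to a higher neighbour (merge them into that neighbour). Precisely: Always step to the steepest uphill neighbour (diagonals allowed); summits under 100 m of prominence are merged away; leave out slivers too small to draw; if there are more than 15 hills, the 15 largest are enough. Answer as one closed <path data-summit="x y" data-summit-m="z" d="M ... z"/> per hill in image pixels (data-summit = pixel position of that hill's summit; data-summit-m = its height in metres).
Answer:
<path data-summit="467 163" data-summit-m="1906" d="M489 26l-289 0 2 44 18 18 6 2 41 0 17-8 14-1 8 5 2 5-6 13-13 14-18 11-15 5-7 8-10 30-17 19-15 22-10 24-7 6-35 0-8-8-36-73-4-2 4-3 28-3 5-2 5-5 7-17-1-10-15-33-8-27-10-21-1-12-79 0 1 447 54 0 10-6 0-40-25-27-7-17 0-12 39-23 8 7 21 10 33 8 31-4 16-8 12-2 18 0 10 4 5 8-4 20-11 14-15 9-8 20 0 5 10 16 1 18 249-1z"/><path data-summit="176 104" data-summit-m="1705" d="M199 26l-78 1 1 12 10 21 8 27 15 33 1 10-7 17-5 5-5 2-28 3-4 3 4 2 34 70 10 11 37-1 5-5 12-27 17-25 13-13 10-30 7-8 15-5 18-11 13-14 6-13-2-5-8-5-14 1-17 8-41 0-6-2-18-18 0-31z"/><path data-summit="143 473" data-summit-m="1730" d="M114 349l-39 23 0 12 7 17 25 27 0 40-8 6 141-1 0-17-10-16 0-5 8-20 15-9 11-14 4-20-5-8-10-4-18 0-12 2-16 8-31 4-33-8-21-10z"/>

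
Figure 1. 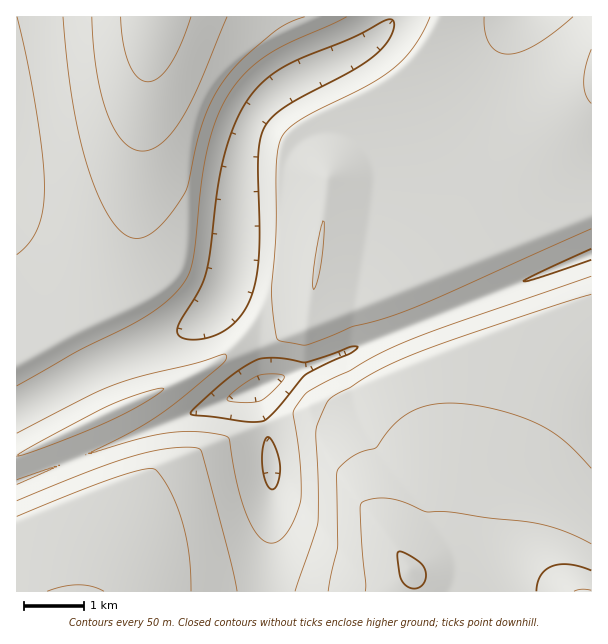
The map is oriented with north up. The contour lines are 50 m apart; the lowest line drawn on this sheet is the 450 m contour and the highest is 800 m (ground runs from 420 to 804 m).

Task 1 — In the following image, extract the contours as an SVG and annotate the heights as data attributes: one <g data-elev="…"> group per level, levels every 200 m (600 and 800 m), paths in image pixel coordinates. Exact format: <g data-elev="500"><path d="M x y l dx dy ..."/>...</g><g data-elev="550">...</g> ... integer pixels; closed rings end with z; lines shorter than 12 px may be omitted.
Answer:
<g data-elev="600"><path d="M237 591l-7-31-26-99-3-10-3-3-10-1-18 1-36 8-45 15-72 30"/><path d="M18 455l0 1 5-1 18-6 64-26 38-19 21-15-6 0-12 3-36 13z"/><path d="M591 294l-106 35-71 25-37 17-48 28-8 16-5 16 2 55 0 38-23 67"/><path d="M313 288l1 2 3-7 4-22 3-31 0-8-1-1-8 36z"/><path d="M591 49l-5 17-2 15 1 12 6 10"/><path d="M63 17l4 46 6 42 8 36 9 32 11 28 12 21 12 12 12 4 10-2 12-9 12-14 14-20 3-7 8-42 8-25 10-23 13-19 18-20 30-26 13-8 17-6"/></g><g data-elev="800"><path d="M591 590l-9-1-8 2"/></g>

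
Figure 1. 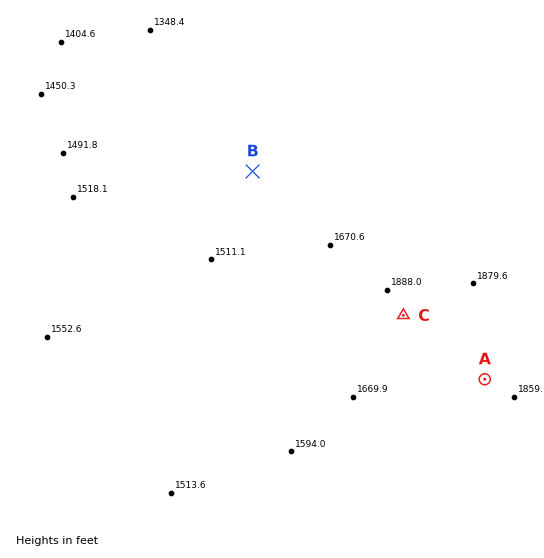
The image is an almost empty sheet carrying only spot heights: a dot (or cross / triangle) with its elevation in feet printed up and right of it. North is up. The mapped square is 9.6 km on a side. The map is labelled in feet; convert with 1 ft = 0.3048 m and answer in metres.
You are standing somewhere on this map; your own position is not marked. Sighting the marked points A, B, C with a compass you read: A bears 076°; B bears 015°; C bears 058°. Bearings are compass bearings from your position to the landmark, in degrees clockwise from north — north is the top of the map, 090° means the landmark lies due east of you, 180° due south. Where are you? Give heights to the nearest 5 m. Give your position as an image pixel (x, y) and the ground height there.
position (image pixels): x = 176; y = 457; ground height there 465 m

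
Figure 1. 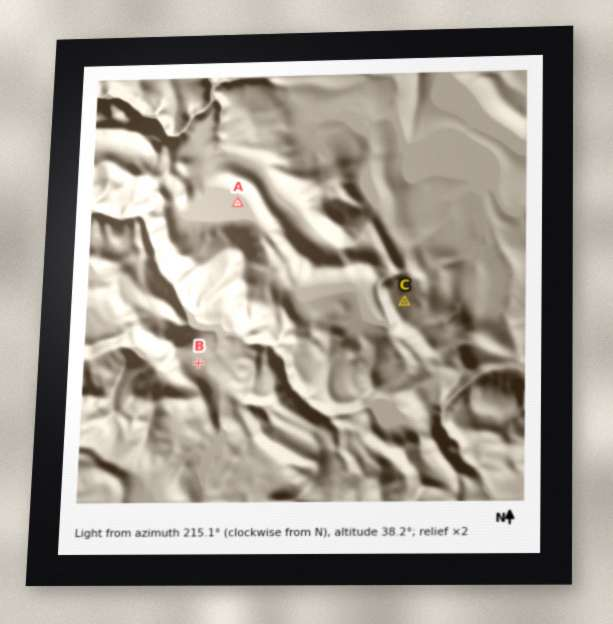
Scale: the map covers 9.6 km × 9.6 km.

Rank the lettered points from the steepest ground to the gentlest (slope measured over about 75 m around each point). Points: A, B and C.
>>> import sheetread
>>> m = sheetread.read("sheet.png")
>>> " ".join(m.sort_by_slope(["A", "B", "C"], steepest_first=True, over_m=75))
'C B A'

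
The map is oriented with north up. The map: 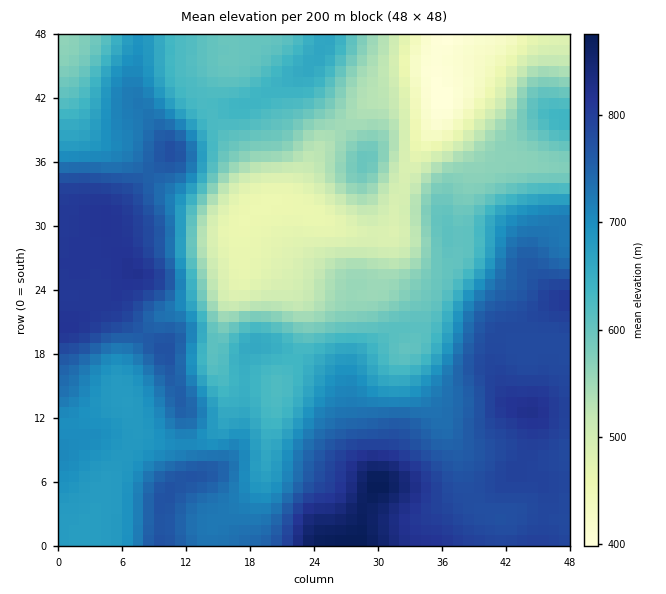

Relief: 400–880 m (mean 660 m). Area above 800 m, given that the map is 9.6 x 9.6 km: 9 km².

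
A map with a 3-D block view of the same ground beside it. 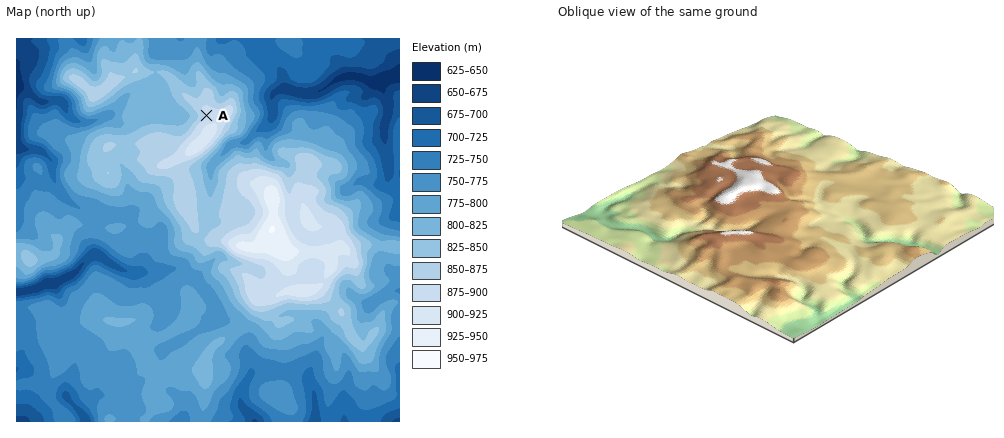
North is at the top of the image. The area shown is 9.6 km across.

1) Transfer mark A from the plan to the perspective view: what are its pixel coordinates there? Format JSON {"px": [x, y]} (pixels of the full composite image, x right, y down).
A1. {"px": [719, 241]}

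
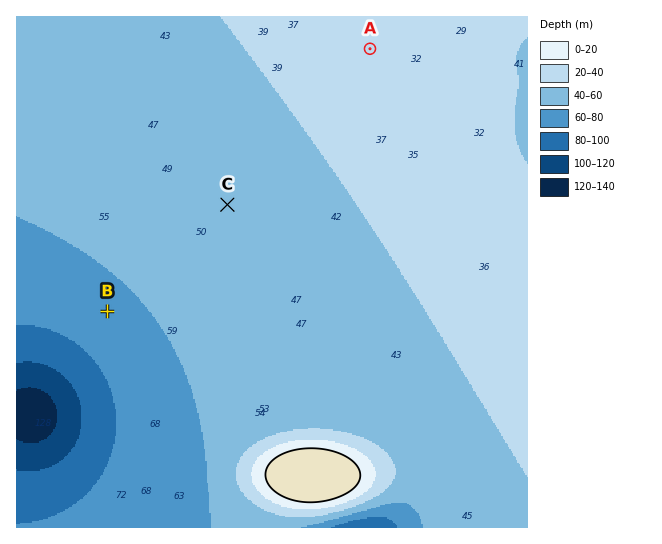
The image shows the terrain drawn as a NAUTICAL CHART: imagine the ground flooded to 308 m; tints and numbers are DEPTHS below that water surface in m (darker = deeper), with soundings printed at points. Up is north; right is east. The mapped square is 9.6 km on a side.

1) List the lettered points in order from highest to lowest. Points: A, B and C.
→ A C B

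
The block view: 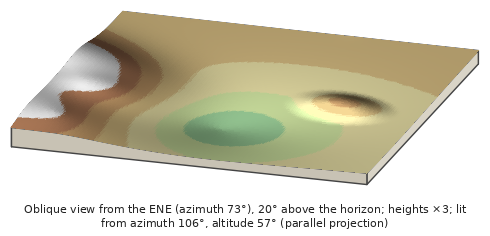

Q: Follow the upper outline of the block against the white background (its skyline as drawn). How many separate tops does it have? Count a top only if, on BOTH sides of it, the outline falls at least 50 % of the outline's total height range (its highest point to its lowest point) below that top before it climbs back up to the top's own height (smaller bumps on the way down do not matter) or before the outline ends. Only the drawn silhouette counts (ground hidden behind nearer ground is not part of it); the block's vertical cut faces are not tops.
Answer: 0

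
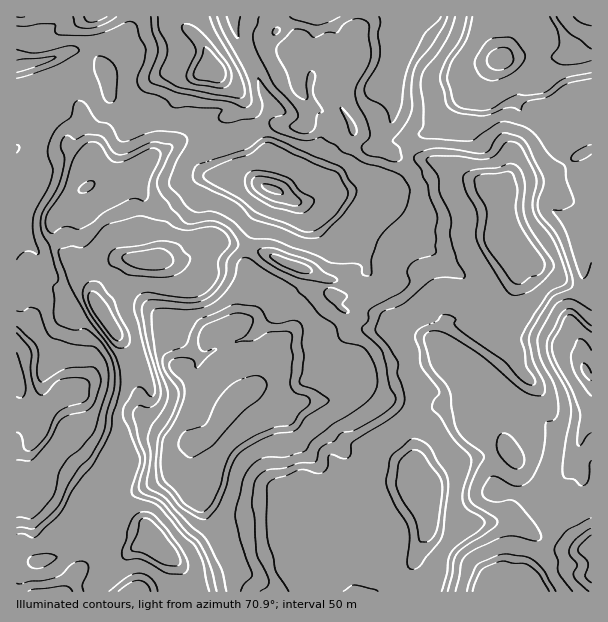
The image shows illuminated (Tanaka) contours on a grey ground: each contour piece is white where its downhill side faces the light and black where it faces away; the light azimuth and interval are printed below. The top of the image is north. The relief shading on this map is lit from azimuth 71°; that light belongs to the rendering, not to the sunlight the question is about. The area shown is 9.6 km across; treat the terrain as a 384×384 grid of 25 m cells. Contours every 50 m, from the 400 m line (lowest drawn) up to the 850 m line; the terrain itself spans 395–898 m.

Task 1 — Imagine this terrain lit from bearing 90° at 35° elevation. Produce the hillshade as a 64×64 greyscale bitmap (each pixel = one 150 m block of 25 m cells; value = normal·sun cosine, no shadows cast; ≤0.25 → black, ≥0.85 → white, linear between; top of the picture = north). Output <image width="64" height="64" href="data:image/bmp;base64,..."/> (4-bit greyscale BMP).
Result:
<image width="64" height="64" href="data:image/bmp;base64,Qk12CAAAAAAAAHYAAAAoAAAAQAAAAEAAAAABAAQAAAAAAAAIAAATCwAAEwsAABAAAAAAAAAAAAAAABEREQAiIiIAMzMzAERERABVVVUAZmZmAHd3dwCIiIgAmZmZAKqqqgC7u7sAzMzMAN3d3QDu7u4A////AKmIhkV5vKcyaImt2oZVVWeIial3d4iIru7smIiHMTUymImZdWiaqEVnib7ah2Q0eIiImIiIiIid7e2YiIURQyOZh5qWZ4iIZFe8zsmHUjaIiIiIiIh3mZzt3amIYxRUM6qXeId3dndDat3euYYzVoiIiIiIiGWLrO27qXdTVmQzmYiId3h0RVad7e2YdTRXiIiIiIiIZHu73amZh2d3QjaYiImIiHUjac3N24h1M2eIiIiIiIhzScury5mIiIhjJJhmiJmIdTNq3dypiHUzZ4iIiIiIiHM3zamsupiJmHYyhjNoiZh2M3ze25d4dTNoiIiIiIiIYzfNqJvMqZmIiHaIUiWJmIdUjN3LhEdlNGiIiIiIiIdTR865q7qZmYiIiIh1EmiYiIeL3ttzJWQ0aIiIiIiIhTRnzsvLqYmYiIiIiIcwSIiJqqvOyXQTVDRniIiIiIh0JXjO3euYiIiIiIh4iFEmiInOy8yphhFUJGeIiIiIiGMliM7d65iIiImZh3eIYyR4ib7u2piHIEQ0Z3iIiIiHUzWJzszsmHiZmrmHd3h1M1eIrv/ZiIdANlVmV4dniIhjJYvcq92naKqaynaGV4dTJYid/9mYh1Emd4dmZEeHeGMlnNuazKdYy5rbZaYkeHUTeK3/6qhnZCNoiIdSWHZ4dUScupq7lmrLqtx1yTFYhzFYvu/ruWZmUzV4iGVWVXiHZYqpvLl2irqa3Za6YSaIUTjO3ey5h2Z2VFZmd1VVVnh3iZrMmHeKqZnNqKlzFXhhKM273amahWd3ZkJXdmZUV3iInMuYd4mZmb3KmIU0ZlEZy6reyZunVoiIUjZ3dmVEZ4mry5iHiJmZvdyIh2ZlIBfKm87amrllZ4h1RWZndmQ1iqvLmIiIiIm+22Z5h3UQBKl87uuZqpZWd3ZVZmd2ZTSJrMuYh4hnm87bIlqodiACiI3+65maqWVmRVZ3d3dTNYm8yph4dEjN7tsAOrmHQQForv3JmZmZhmUzZ4iIh0JGisy5iIZDa+7uzQAoqodSAWjP/IiZmYiIdjNWiIiHMlecypmIYzad7u3MIRaJiHQCee/7h5qYiIiGQ0aIiIYyWL25iIU0aL7u3LlCFYiIcwOL/8qZmZmYiIZDRoiIdSNovbmHU1d53v7LqCEmiIhQBr39mbyoiImZhkJHiIhjJXnNt2RFd4ru7rqXAmd3dyAK7vuJvcmHd4mXUkeHZlNHisyVRWh4it7eyoZGdVaGAH3e64msyph2Znh0R4dmVFeJqodnh4iJzt3qQoh0N5MDzc7qiJqqqYdTWIZndnhjR4iJmId4iIit3dgQmHQ3cAndzdmHeImqh1RoiHZXmXVWZ4iYiIiIiJvtt0WYdUYwS8u8p2Zoq7qHd4iIdViqh2VVeIiIiId4mt2od5hmZCJ7qZmHd4is25iIiIdlaamYh1RWiIiIdleau7uoh3dTRnmYiHeImJvdqIiHZWeJqpiHVFV4iHdkNqu6vsl3djNod3dmd5qqmt64h1M2m7qpiHdVZ4h2Z1M2mszeyXh0FHh2VEZ5q7uq3bhjJYq8qIiHdmZ3h2Z2Mkea3v64iHImiHZEVni8uqq9yEN6qpmIiId2d4d1RnQTeJzd7ZiIUkeHZ3d2Zpqpmazah5mYiHeIiHd3h2RWYiaJvd3smIcziHhmeIiIiIiIrduYiaqFVoiIh3d2VFZRN5rNzdqIhhKIiYd3iIial2isypmaunQjeIiIh3ZUVlInnN3duYiGAXiJqod4mZu5d5qrupmYh0E3iIiHdlRGUiet7tuYiIcgWIiaqYeZq7mIib26mZdncxR4iIdlU1dTN73v2YiIiFEniIiZmJu7qImbzLupdEZ2IleIh1VEZkJIve/ZiIiIdBWYd4iZvcqZq7us3JUjaIcyR3iHVDVlM2it7tuZiIiGEnmHeInOyqzLqa3ZUzaIhSNneIZUNWQ0aL3e65mIiIchWIiIiL3avcuZmpdmeIdkJHiHdkRGdVVnnN3bmYiIh0FHiZd4nOyrqqqYiIiHZURWd2aHRGeId2Z6zsmIiIiGQ0aLuER73bmJqqqph1RFZ3ZFeKhVeIiXVXneuYiIiIZFVYzaZEi8uYiJm8pkNGd3ZVeJqod4iIYzWt2piIiIh0Z2i7mHZ4mZiIiJqVRWiXdnd4m7mIiIhlR6upiIiIiIZniZmYiIiIiIiIiHZUarh3iFacypiIiIdomZiIiIiIiHeJmIiIiIiIiIiIh2RZuYiXVovbmZmIdniYh4iIiIiId4mYeIiIiIiHZoqYY1mpiYVWet2pu6h1RoZniImZh3eIirhWiId3dmZWvadEiZiJVGeK3ardqIdVZVZniZqHeIibxzaHdUVVVnrulEmYmJgzaIvdq92oiHZ4dSR4mId4iJvGJmREVUVYze1ii4eZqTJYi+2s7JmYd3eIU0ZlVWeJrLUmUjVkFHv/6jO8d5iaYjeK3bzsmal1Z3iHdmd1RFispEZzFHUSjf/XJ8tnmIqUJYnNzO2qy5U1Z3iJl3iHVYl1aHUjZjKd7qNL2GeXeqYkeLzM3bvMlTRmZ4h2eJmWZ3eIhSNnRb3sY2zIZ5d5piR4m8zN27uWRXdmZmd4iIh4iIh0I2VZzdpDact2iIqVJHiavMztqYd3h1RWaIiHZnmZiGMUZYvOyFRXqnaJq5QkeIms3O6oiYd3QkZ5mYhTR6y5chV4mt63VVZ3Z4mrlkV4iJvd7riJmHYhVm"/>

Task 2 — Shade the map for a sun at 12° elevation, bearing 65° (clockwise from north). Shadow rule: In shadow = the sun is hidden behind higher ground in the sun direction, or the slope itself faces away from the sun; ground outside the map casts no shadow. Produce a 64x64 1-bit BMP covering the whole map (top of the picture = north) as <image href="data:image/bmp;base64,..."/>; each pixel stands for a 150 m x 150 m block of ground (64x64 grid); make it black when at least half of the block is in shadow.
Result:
<image width="64" height="64" href="data:image/bmp;base64,Qk0+AgAAAAAAAD4AAAAoAAAAQAAAAEAAAAABAAEAAAAAAAACAAATCwAAEwsAAAIAAAAAAAAA////AAAAAAACBwAEAAAA/wAHADwAAAD+AAeAeAAAAe4ADwBwADADzgAeAGAAMAAOABgAcAAwAAAADABwADgAAAAMAHAAOAAAAAAAMABwAAAYAAZAAPAAAAwABmAA4AAADAAHYADgAAACAAcAAOAAAAAAAwAAYAIAAIABAEBAAgAhgAAAQAAAADDAAAAAAAAAOMAAAAAAAAAY4AABAAAAAADgAAEAAAAAA+AAAAAAAABH4gAAgGAAgOfwAAeB4AOA5/AAAgHABwDn8AACAcAeAe/wAAMBwDwB/+AAB4PAeAH/4AADB4HgAf/gAAMDg8ADv8AAAYEAAAc/wABwEQAABx+BwDAgAAAGH4HgAEAAAAAHAAAAAAAGAAwAAB+AAA4AHB4APwAAHgA4OAB8AAA+ADgAADAAAPwAcAAAAAAAeADwAAAAAAE4APAAAAAAADgAcAAAAAADuAAwAAAAGAN4ADAAAAOcB3gAGAAADzwOcAAcAAAePA5gABwAABh4HgAADAAAA/nMAAAMAAAPx4AAAAgAAB8AAAAAAAAAHwAAAAAAAAAHCAAAAAAAAAACAAAAAAADhwIAAIAAA/+OBgAAAAAz/hwGAAAAADf8GAYAAAAANzA4AgAAAABzMDADAAAAwGMYcAMAAwACB7hgA4ADAQAHsGADAAA4BwcgAYMAADwHAwAAAwAAOQ=="/>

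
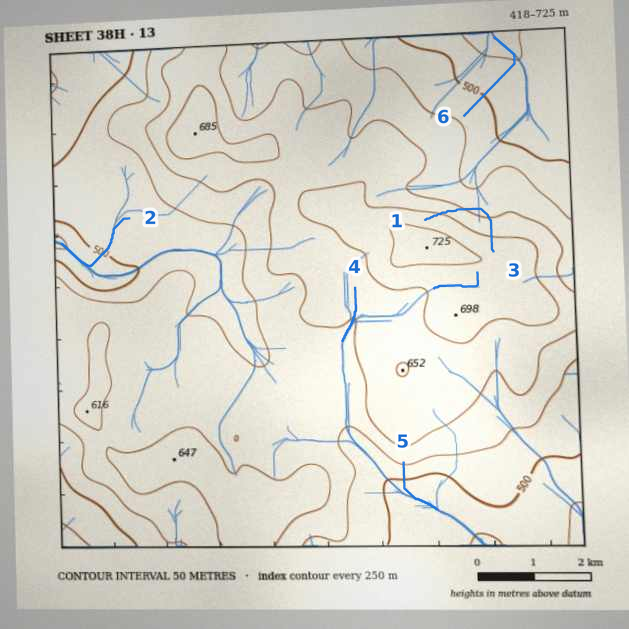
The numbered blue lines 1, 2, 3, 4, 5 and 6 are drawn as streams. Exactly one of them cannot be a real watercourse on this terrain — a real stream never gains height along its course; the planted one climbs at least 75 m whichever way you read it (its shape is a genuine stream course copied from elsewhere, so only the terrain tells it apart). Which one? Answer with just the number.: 1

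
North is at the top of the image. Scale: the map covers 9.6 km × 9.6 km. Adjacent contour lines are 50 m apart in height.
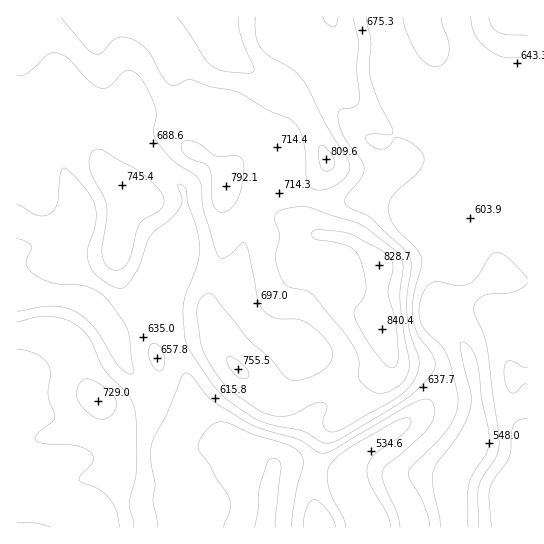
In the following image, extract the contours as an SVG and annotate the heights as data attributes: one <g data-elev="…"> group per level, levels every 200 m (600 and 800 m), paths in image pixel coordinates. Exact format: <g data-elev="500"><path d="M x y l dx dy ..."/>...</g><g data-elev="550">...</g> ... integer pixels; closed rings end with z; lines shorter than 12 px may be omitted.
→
<g data-elev="600"><path d="M157 527l-4-25 2-17-4-24 0-15 4-11 12-22 15-36 4-4 7 4 18 23 35 22 16 7 36 10 19 13 5 1 13-4 78-46 12-4 6 2 3 5 0 7-2 8-3 6-27 26-16 13-3 5 0 11 14 31 3 14"/><path d="M335 527l-1-6-5-9-10-10-5-2-4 2-4 7-3 18"/><path d="M429 527l-3-17-7-15-9-16-1-8 3-5 26-25 11-13 7-15 2-14-3-15-8-30-7-9-15-15-4-8-2-13 3-14 5-9 7-4 7 0 17 4 12-3 7-6 13-21 5-4 6 1 6 4 16 16 4 6"/><path d="M17 522l21 1 12 4"/><path d="M527 283l-4 4-10 5-30 4-6 5-4 6 1 6 9 20 4 14 12 94-2 15-14 21-4 9-1 11 1 30"/><path d="M17 239l9 2 5 5-5 17 3 7 6 5 19 8 24 2 11 2 10 5 8 8 16 21 5 9 5 43-2 1-2 0-10-7-24-38-9-10-11-7-10-4-14-2-34 5"/></g><g data-elev="800"><path d="M390 367l3 1 3-2 2-9-3-35-7-29 5-24-2-10-10-9-31-16-12-3-24-1-2 4 2 4 32 7 7 4 5 6 5 15 3 19-3 9-8 12-1 7 16 28 13 17z"/><path d="M323 170l4 1 4-1 3-4 1-4-6-11-6-5-2-1-2 4 0 9 1 8z"/><path d="M177 17l13 18 14 23 7 7 14 6 26 2 3-2 0-4-13-29-2-12-1-9"/></g>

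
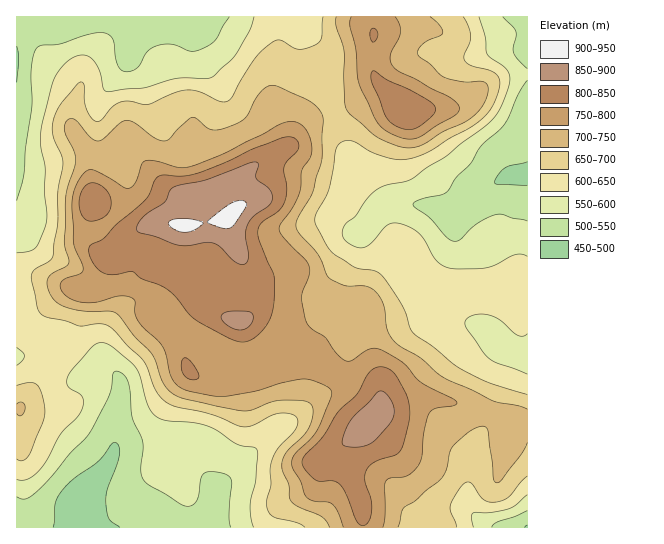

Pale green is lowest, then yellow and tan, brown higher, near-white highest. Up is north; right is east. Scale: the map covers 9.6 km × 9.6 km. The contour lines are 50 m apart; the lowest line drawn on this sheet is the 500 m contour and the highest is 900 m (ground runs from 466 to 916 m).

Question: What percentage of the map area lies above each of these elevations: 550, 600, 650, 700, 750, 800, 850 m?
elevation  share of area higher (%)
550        88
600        74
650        56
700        42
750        27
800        13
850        4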